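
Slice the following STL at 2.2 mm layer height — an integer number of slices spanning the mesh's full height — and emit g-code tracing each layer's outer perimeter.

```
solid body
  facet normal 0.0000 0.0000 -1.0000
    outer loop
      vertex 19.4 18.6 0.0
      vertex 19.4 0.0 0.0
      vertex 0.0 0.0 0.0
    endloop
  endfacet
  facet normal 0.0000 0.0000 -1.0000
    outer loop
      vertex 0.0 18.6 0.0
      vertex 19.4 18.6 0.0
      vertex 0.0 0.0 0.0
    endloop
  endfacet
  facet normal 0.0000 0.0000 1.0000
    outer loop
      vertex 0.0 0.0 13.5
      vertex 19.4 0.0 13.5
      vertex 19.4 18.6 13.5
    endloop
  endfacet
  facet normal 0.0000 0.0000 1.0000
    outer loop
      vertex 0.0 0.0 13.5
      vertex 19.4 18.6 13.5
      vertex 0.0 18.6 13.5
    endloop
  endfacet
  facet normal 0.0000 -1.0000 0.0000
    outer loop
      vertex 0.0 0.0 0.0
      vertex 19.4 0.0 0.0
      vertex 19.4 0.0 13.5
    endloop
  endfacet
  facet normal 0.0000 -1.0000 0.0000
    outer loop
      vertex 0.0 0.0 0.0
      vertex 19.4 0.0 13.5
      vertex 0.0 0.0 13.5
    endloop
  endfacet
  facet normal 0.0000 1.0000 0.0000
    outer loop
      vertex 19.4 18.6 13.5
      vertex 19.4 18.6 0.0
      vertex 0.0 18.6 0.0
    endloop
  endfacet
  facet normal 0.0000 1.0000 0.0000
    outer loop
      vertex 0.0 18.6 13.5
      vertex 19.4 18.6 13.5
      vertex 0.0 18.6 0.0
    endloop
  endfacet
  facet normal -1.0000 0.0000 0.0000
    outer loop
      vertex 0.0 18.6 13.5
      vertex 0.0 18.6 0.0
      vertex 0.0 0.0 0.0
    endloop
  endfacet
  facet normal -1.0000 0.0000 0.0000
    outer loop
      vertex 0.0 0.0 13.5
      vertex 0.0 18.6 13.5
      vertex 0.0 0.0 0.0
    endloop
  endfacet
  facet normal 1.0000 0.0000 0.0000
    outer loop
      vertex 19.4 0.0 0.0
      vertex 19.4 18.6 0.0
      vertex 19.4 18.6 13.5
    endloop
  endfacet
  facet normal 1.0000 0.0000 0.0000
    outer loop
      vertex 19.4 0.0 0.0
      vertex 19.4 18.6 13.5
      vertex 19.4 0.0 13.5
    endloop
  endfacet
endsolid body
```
; perimeter-only toolpath
G21 ; units = mm
G90 ; absolute positioning
G28 ; home
; layer 1
G0 Z2.2
G0 X0.0 Y0.0
G1 X19.4 Y0.0
G1 X19.4 Y18.6
G1 X0.0 Y18.6
G1 X0.0 Y0.0
; layer 2
G0 Z4.5
G0 X0.0 Y0.0
G1 X19.4 Y0.0
G1 X19.4 Y18.6
G1 X0.0 Y18.6
G1 X0.0 Y0.0
; layer 3
G0 Z6.8
G0 X0.0 Y0.0
G1 X19.4 Y0.0
G1 X19.4 Y18.6
G1 X0.0 Y18.6
G1 X0.0 Y0.0
; layer 4
G0 Z9.0
G0 X0.0 Y0.0
G1 X19.4 Y0.0
G1 X19.4 Y18.6
G1 X0.0 Y18.6
G1 X0.0 Y0.0
; layer 5
G0 Z11.2
G0 X0.0 Y0.0
G1 X19.4 Y0.0
G1 X19.4 Y18.6
G1 X0.0 Y18.6
G1 X0.0 Y0.0
; layer 6
G0 Z13.5
G0 X0.0 Y0.0
G1 X19.4 Y0.0
G1 X19.4 Y18.6
G1 X0.0 Y18.6
G1 X0.0 Y0.0
M2 ; end

The solid is a rectangular box, roughly 19.4 × 18.6 mm footprint and 13.5 mm tall. Slicing at Δz = 2.2 mm — 6 equal slices spanning the solid's height, so layer i sits at z = i·h/6 — gives 6 non-empty perimeters. Each is a 4-segment closed polygon; G0 lifts to the layer z and rapids to the start vertex, then G1 traces the edges.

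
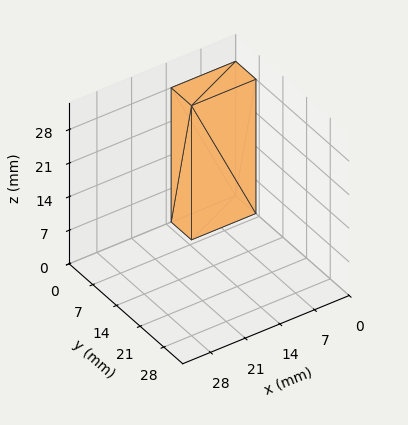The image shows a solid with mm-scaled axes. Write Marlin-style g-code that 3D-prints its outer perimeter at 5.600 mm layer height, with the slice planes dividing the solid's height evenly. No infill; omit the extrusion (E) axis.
Reading the render: the shape is a rectangular box, roughly 13 × 6 mm footprint and 28 mm tall (dimensions read to the nearest mm from the axis ticks). For the g-code, the solid's height is divided into equal slices at the stated Δz and each level perimeter traced with G1 moves after a G0 lift.

; perimeter-only toolpath
G21 ; units = mm
G90 ; absolute positioning
G28 ; home
; layer 1
G0 Z5.600
G0 X0.000 Y0.000
G1 X13.000 Y0.000
G1 X13.000 Y6.000
G1 X0.000 Y6.000
G1 X0.000 Y0.000
; layer 2
G0 Z11.200
G0 X0.000 Y0.000
G1 X13.000 Y0.000
G1 X13.000 Y6.000
G1 X0.000 Y6.000
G1 X0.000 Y0.000
; layer 3
G0 Z16.800
G0 X0.000 Y0.000
G1 X13.000 Y0.000
G1 X13.000 Y6.000
G1 X0.000 Y6.000
G1 X0.000 Y0.000
; layer 4
G0 Z22.400
G0 X0.000 Y0.000
G1 X13.000 Y0.000
G1 X13.000 Y6.000
G1 X0.000 Y6.000
G1 X0.000 Y0.000
; layer 5
G0 Z28.000
G0 X0.000 Y0.000
G1 X13.000 Y0.000
G1 X13.000 Y6.000
G1 X0.000 Y6.000
G1 X0.000 Y0.000
M2 ; end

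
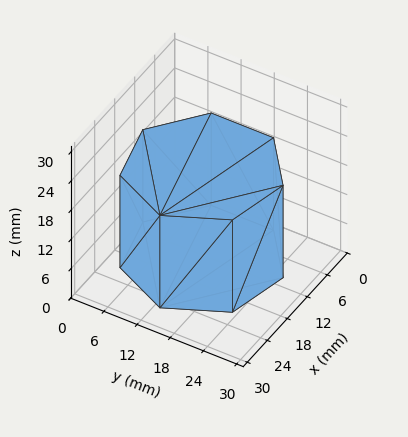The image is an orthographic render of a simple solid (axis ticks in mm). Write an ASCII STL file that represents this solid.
Reading the render: the shape is a regular 7-sided prism (a cylinder approximated with 7 flat sides), circumscribed radius ≈ 13 mm, height ≈ 19 mm (dimensions read to the nearest mm from the axis ticks). For the STL, each face is triangulated and given an outward normal.

solid part
  facet normal 0.0000 0.0000 -1.0000
    outer loop
      vertex 10.107 25.674 0.000
      vertex 21.105 23.164 0.000
      vertex 26.000 13.000 0.000
    endloop
  endfacet
  facet normal 0.0000 0.0000 -1.0000
    outer loop
      vertex 1.287 18.640 0.000
      vertex 10.107 25.674 0.000
      vertex 26.000 13.000 0.000
    endloop
  endfacet
  facet normal 0.0000 0.0000 -1.0000
    outer loop
      vertex 1.287 7.360 0.000
      vertex 1.287 18.640 0.000
      vertex 26.000 13.000 0.000
    endloop
  endfacet
  facet normal 0.0000 0.0000 -1.0000
    outer loop
      vertex 10.107 0.326 0.000
      vertex 1.287 7.360 0.000
      vertex 26.000 13.000 0.000
    endloop
  endfacet
  facet normal 0.0000 0.0000 -1.0000
    outer loop
      vertex 21.105 2.836 0.000
      vertex 10.107 0.326 0.000
      vertex 26.000 13.000 0.000
    endloop
  endfacet
  facet normal 0.0000 0.0000 1.0000
    outer loop
      vertex 26.000 13.000 19.000
      vertex 21.105 23.164 19.000
      vertex 10.107 25.674 19.000
    endloop
  endfacet
  facet normal 0.0000 0.0000 1.0000
    outer loop
      vertex 26.000 13.000 19.000
      vertex 10.107 25.674 19.000
      vertex 1.287 18.640 19.000
    endloop
  endfacet
  facet normal 0.0000 0.0000 1.0000
    outer loop
      vertex 26.000 13.000 19.000
      vertex 1.287 18.640 19.000
      vertex 1.287 7.360 19.000
    endloop
  endfacet
  facet normal 0.0000 0.0000 1.0000
    outer loop
      vertex 26.000 13.000 19.000
      vertex 1.287 7.360 19.000
      vertex 10.107 0.326 19.000
    endloop
  endfacet
  facet normal 0.0000 0.0000 1.0000
    outer loop
      vertex 26.000 13.000 19.000
      vertex 10.107 0.326 19.000
      vertex 21.105 2.836 19.000
    endloop
  endfacet
  facet normal 0.9010 0.4339 0.0000
    outer loop
      vertex 26.000 13.000 0.000
      vertex 21.105 23.164 0.000
      vertex 21.105 23.164 19.000
    endloop
  endfacet
  facet normal 0.9010 0.4339 0.0000
    outer loop
      vertex 26.000 13.000 0.000
      vertex 21.105 23.164 19.000
      vertex 26.000 13.000 19.000
    endloop
  endfacet
  facet normal 0.2225 0.9749 0.0000
    outer loop
      vertex 21.105 23.164 0.000
      vertex 10.107 25.674 0.000
      vertex 10.107 25.674 19.000
    endloop
  endfacet
  facet normal 0.2225 0.9749 0.0000
    outer loop
      vertex 21.105 23.164 0.000
      vertex 10.107 25.674 19.000
      vertex 21.105 23.164 19.000
    endloop
  endfacet
  facet normal -0.6235 0.7818 0.0000
    outer loop
      vertex 10.107 25.674 0.000
      vertex 1.287 18.640 0.000
      vertex 1.287 18.640 19.000
    endloop
  endfacet
  facet normal -0.6235 0.7818 0.0000
    outer loop
      vertex 10.107 25.674 0.000
      vertex 1.287 18.640 19.000
      vertex 10.107 25.674 19.000
    endloop
  endfacet
  facet normal -1.0000 0.0000 0.0000
    outer loop
      vertex 1.287 18.640 0.000
      vertex 1.287 7.360 0.000
      vertex 1.287 7.360 19.000
    endloop
  endfacet
  facet normal -1.0000 0.0000 0.0000
    outer loop
      vertex 1.287 18.640 0.000
      vertex 1.287 7.360 19.000
      vertex 1.287 18.640 19.000
    endloop
  endfacet
  facet normal -0.6235 -0.7818 0.0000
    outer loop
      vertex 1.287 7.360 0.000
      vertex 10.107 0.326 0.000
      vertex 10.107 0.326 19.000
    endloop
  endfacet
  facet normal -0.6235 -0.7818 0.0000
    outer loop
      vertex 1.287 7.360 0.000
      vertex 10.107 0.326 19.000
      vertex 1.287 7.360 19.000
    endloop
  endfacet
  facet normal 0.2225 -0.9749 0.0000
    outer loop
      vertex 10.107 0.326 0.000
      vertex 21.105 2.836 0.000
      vertex 21.105 2.836 19.000
    endloop
  endfacet
  facet normal 0.2225 -0.9749 0.0000
    outer loop
      vertex 10.107 0.326 0.000
      vertex 21.105 2.836 19.000
      vertex 10.107 0.326 19.000
    endloop
  endfacet
  facet normal 0.9010 -0.4339 0.0000
    outer loop
      vertex 21.105 2.836 0.000
      vertex 26.000 13.000 0.000
      vertex 26.000 13.000 19.000
    endloop
  endfacet
  facet normal 0.9010 -0.4339 0.0000
    outer loop
      vertex 21.105 2.836 0.000
      vertex 26.000 13.000 19.000
      vertex 21.105 2.836 19.000
    endloop
  endfacet
endsolid part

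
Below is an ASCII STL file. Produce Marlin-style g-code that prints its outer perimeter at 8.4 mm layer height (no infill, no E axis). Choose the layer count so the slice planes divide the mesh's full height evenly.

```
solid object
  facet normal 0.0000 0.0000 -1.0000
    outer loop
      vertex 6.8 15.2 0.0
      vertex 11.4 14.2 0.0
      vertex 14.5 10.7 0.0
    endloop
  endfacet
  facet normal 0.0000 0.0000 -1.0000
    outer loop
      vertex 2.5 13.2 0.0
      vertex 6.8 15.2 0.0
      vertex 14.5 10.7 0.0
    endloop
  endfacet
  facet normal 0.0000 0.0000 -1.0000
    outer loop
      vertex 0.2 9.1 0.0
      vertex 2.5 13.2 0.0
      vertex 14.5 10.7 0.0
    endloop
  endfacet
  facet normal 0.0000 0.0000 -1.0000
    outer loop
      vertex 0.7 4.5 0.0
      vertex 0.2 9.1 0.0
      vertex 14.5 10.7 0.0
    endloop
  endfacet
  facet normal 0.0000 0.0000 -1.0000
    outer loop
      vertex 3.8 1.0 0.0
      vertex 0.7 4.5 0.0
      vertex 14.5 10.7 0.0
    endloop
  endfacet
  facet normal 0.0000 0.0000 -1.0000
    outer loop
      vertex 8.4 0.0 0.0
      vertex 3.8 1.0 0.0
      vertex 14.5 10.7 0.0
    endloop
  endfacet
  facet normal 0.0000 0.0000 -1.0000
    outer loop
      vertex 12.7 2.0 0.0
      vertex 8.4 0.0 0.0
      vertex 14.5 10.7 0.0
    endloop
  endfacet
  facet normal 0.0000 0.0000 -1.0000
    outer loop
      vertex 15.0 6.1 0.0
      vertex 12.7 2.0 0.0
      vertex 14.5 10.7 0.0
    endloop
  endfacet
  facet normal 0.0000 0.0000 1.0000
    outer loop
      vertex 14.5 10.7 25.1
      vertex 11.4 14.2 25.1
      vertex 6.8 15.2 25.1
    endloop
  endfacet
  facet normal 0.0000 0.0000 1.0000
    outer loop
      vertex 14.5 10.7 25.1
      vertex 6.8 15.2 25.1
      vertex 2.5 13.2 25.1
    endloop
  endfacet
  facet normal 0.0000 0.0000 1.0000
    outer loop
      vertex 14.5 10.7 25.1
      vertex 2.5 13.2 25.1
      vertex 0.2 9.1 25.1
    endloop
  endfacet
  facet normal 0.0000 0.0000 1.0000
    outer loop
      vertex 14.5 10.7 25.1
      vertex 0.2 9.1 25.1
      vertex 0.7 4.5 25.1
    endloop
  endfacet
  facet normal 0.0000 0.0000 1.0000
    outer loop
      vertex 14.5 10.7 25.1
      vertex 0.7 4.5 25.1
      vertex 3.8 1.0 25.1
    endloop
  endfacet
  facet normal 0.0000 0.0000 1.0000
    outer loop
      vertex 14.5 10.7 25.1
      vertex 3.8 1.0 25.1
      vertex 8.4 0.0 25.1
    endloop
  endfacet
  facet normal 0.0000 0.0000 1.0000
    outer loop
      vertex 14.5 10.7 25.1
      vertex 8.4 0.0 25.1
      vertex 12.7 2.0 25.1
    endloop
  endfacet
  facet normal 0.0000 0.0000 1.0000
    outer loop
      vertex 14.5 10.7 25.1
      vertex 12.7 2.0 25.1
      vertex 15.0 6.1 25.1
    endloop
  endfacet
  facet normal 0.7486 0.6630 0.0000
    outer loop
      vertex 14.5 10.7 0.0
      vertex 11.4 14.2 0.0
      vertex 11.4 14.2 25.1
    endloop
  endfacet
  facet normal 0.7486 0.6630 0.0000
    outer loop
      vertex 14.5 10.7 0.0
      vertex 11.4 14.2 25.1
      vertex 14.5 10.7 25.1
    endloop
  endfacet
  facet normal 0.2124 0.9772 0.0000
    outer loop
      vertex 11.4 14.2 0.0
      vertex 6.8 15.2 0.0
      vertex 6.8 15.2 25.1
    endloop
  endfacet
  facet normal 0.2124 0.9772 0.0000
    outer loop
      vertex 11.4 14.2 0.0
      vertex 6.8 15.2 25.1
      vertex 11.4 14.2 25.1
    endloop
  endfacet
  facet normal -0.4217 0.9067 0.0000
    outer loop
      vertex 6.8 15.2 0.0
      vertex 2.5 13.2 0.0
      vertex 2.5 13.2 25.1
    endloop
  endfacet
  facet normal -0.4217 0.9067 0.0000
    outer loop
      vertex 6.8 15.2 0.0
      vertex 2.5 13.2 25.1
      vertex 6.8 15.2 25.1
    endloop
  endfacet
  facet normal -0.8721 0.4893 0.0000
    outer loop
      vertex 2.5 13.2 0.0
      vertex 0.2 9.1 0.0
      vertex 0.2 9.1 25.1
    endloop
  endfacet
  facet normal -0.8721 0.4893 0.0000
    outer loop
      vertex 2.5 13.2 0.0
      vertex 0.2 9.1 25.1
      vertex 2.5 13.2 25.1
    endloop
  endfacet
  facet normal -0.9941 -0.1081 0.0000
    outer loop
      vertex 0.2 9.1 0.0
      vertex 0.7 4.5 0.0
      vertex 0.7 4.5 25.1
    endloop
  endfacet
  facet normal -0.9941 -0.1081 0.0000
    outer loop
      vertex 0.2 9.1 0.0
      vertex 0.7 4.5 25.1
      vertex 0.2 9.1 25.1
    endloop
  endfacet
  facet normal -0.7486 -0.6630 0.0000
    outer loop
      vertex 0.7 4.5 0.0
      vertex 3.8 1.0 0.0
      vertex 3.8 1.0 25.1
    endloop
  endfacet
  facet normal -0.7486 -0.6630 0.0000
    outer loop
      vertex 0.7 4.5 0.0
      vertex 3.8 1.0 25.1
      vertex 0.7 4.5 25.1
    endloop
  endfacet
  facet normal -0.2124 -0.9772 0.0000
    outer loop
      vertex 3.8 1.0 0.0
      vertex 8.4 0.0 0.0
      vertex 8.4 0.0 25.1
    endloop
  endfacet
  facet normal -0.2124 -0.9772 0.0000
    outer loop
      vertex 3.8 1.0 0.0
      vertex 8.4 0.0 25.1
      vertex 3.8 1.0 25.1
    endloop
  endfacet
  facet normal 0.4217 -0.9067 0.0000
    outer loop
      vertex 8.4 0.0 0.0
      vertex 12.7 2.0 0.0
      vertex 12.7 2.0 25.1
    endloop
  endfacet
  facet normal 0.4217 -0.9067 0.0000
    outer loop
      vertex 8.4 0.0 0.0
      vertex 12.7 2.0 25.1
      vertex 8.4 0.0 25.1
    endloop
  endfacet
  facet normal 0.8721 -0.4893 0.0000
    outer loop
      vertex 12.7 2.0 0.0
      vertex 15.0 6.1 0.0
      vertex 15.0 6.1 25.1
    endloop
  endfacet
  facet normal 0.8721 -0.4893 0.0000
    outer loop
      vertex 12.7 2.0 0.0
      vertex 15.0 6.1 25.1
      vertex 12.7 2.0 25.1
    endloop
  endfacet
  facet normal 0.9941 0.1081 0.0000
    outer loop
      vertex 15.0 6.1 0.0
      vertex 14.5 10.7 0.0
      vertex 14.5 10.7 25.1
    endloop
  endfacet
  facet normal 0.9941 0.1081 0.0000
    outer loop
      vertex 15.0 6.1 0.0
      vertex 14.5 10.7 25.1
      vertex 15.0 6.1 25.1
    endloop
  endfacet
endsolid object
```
; perimeter-only toolpath
G21 ; units = mm
G90 ; absolute positioning
G28 ; home
; layer 1
G0 Z8.4
G0 X14.5 Y10.7
G1 X11.4 Y14.2
G1 X6.8 Y15.2
G1 X2.5 Y13.2
G1 X0.2 Y9.1
G1 X0.7 Y4.5
G1 X3.8 Y1.0
G1 X8.4 Y0.0
G1 X12.7 Y2.0
G1 X15.0 Y6.1
G1 X14.5 Y10.7
; layer 2
G0 Z16.7
G0 X14.5 Y10.7
G1 X11.4 Y14.2
G1 X6.8 Y15.2
G1 X2.5 Y13.2
G1 X0.2 Y9.1
G1 X0.7 Y4.5
G1 X3.8 Y1.0
G1 X8.4 Y0.0
G1 X12.7 Y2.0
G1 X15.0 Y6.1
G1 X14.5 Y10.7
; layer 3
G0 Z25.1
G0 X14.5 Y10.7
G1 X11.4 Y14.2
G1 X6.8 Y15.2
G1 X2.5 Y13.2
G1 X0.2 Y9.1
G1 X0.7 Y4.5
G1 X3.8 Y1.0
G1 X8.4 Y0.0
G1 X12.7 Y2.0
G1 X15.0 Y6.1
G1 X14.5 Y10.7
M2 ; end

The solid is a regular 10-sided prism (a cylinder approximated with 10 flat sides), circumscribed radius ≈ 7.6 mm, height ≈ 25.1 mm. Slicing at Δz = 8.4 mm — 3 equal slices spanning the solid's height, so layer i sits at z = i·h/3 — gives 3 non-empty perimeters. Each is a 10-segment closed polygon; G0 lifts to the layer z and rapids to the start vertex, then G1 traces the edges.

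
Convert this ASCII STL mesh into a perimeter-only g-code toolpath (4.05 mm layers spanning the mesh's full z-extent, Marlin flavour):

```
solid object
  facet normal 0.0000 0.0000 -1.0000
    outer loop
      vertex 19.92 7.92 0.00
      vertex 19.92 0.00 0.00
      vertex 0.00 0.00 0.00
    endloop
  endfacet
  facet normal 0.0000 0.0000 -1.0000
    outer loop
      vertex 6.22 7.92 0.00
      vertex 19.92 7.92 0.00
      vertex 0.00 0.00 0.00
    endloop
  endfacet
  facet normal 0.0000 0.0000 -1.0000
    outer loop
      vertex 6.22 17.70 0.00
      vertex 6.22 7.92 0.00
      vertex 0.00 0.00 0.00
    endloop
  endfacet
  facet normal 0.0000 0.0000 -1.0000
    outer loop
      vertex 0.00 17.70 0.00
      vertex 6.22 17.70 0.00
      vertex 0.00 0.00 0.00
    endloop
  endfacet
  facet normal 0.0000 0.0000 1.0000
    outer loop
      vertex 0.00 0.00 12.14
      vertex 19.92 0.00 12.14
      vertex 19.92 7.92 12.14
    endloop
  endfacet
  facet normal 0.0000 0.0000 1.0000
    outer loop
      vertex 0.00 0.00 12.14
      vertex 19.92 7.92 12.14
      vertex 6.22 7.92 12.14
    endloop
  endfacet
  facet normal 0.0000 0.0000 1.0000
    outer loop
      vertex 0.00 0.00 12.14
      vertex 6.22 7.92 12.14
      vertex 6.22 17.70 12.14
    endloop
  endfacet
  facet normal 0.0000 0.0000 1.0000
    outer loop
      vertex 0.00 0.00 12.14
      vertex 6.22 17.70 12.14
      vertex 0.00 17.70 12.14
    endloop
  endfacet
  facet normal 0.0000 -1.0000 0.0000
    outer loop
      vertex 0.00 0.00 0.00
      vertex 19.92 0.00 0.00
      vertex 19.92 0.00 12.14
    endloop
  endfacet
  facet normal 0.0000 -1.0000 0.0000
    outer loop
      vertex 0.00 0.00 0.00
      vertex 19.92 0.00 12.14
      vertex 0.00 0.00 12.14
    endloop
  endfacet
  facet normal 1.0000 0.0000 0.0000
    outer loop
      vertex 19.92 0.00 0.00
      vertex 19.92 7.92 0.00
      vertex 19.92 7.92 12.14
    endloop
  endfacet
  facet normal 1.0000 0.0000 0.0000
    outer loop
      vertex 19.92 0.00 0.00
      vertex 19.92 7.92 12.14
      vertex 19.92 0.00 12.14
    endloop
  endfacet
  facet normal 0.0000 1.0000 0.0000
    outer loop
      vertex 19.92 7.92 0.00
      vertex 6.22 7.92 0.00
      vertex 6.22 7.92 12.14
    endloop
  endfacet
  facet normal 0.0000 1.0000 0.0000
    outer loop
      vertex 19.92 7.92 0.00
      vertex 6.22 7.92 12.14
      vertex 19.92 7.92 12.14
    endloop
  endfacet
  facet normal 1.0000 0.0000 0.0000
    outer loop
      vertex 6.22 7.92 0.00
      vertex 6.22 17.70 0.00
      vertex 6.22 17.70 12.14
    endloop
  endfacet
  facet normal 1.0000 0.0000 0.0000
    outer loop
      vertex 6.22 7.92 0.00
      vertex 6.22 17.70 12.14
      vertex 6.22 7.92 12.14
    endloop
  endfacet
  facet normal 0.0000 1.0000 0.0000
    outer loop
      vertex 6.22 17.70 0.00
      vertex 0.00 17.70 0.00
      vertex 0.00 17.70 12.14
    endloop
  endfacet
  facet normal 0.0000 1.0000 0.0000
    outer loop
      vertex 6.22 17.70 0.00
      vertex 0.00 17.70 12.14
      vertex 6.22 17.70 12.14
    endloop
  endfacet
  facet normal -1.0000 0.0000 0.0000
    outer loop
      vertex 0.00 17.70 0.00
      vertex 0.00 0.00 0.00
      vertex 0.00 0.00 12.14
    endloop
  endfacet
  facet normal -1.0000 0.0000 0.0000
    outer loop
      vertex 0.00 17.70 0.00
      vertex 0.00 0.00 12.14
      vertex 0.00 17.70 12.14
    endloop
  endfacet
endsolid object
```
; perimeter-only toolpath
G21 ; units = mm
G90 ; absolute positioning
G28 ; home
; layer 1
G0 Z4.05
G0 X0.00 Y0.00
G1 X19.92 Y0.00
G1 X19.92 Y7.92
G1 X6.22 Y7.92
G1 X6.22 Y17.70
G1 X0.00 Y17.70
G1 X0.00 Y0.00
; layer 2
G0 Z8.09
G0 X0.00 Y0.00
G1 X19.92 Y0.00
G1 X19.92 Y7.92
G1 X6.22 Y7.92
G1 X6.22 Y17.70
G1 X0.00 Y17.70
G1 X0.00 Y0.00
; layer 3
G0 Z12.14
G0 X0.00 Y0.00
G1 X19.92 Y0.00
G1 X19.92 Y7.92
G1 X6.22 Y7.92
G1 X6.22 Y17.70
G1 X0.00 Y17.70
G1 X0.00 Y0.00
M2 ; end

The solid is an L-shaped prism: outer 19.9 × 17.7 mm, arm thicknesses ≈ 7.92 mm (horizontal) and 6.22 mm (vertical), extruded 12.1 mm in z. Slicing at Δz = 4.05 mm — 3 equal slices spanning the solid's height, so layer i sits at z = i·h/3 — gives 3 non-empty perimeters. Each is a 6-segment closed polygon; G0 lifts to the layer z and rapids to the start vertex, then G1 traces the edges.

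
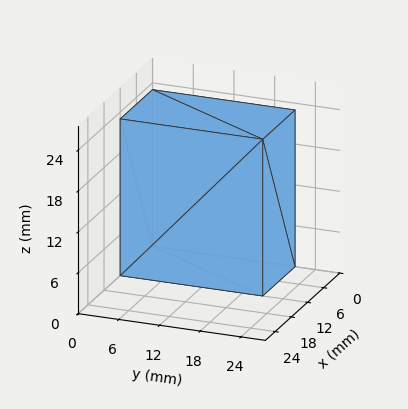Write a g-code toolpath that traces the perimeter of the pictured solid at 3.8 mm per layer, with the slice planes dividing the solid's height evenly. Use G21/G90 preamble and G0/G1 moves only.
Reading the render: the shape is a rectangular box, roughly 12 × 21 mm footprint and 23 mm tall (dimensions read to the nearest mm from the axis ticks). For the g-code, the solid's height is divided into equal slices at the stated Δz and each level perimeter traced with G1 moves after a G0 lift.

; perimeter-only toolpath
G21 ; units = mm
G90 ; absolute positioning
G28 ; home
; layer 1
G0 Z3.8
G0 X0.0 Y0.0
G1 X12.0 Y0.0
G1 X12.0 Y21.0
G1 X0.0 Y21.0
G1 X0.0 Y0.0
; layer 2
G0 Z7.7
G0 X0.0 Y0.0
G1 X12.0 Y0.0
G1 X12.0 Y21.0
G1 X0.0 Y21.0
G1 X0.0 Y0.0
; layer 3
G0 Z11.5
G0 X0.0 Y0.0
G1 X12.0 Y0.0
G1 X12.0 Y21.0
G1 X0.0 Y21.0
G1 X0.0 Y0.0
; layer 4
G0 Z15.3
G0 X0.0 Y0.0
G1 X12.0 Y0.0
G1 X12.0 Y21.0
G1 X0.0 Y21.0
G1 X0.0 Y0.0
; layer 5
G0 Z19.2
G0 X0.0 Y0.0
G1 X12.0 Y0.0
G1 X12.0 Y21.0
G1 X0.0 Y21.0
G1 X0.0 Y0.0
; layer 6
G0 Z23.0
G0 X0.0 Y0.0
G1 X12.0 Y0.0
G1 X12.0 Y21.0
G1 X0.0 Y21.0
G1 X0.0 Y0.0
M2 ; end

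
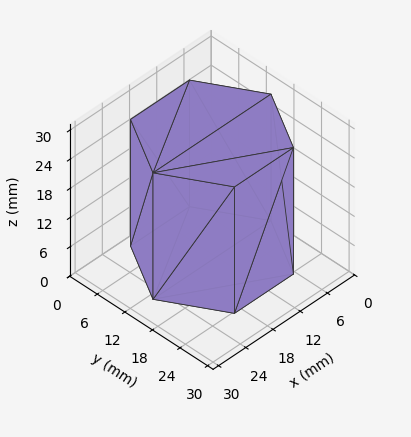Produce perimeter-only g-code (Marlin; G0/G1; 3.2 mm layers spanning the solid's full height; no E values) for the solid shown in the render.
Reading the render: the shape is a regular 6-sided prism (a cylinder approximated with 6 flat sides), circumscribed radius ≈ 13 mm, height ≈ 26 mm (dimensions read to the nearest mm from the axis ticks). For the g-code, the solid's height is divided into equal slices at the stated Δz and each level perimeter traced with G1 moves after a G0 lift.

; perimeter-only toolpath
G21 ; units = mm
G90 ; absolute positioning
G28 ; home
; layer 1
G0 Z3.2
G0 X26.0 Y13.0
G1 X19.5 Y24.3
G1 X6.5 Y24.3
G1 X0.0 Y13.0
G1 X6.5 Y1.7
G1 X19.5 Y1.7
G1 X26.0 Y13.0
; layer 2
G0 Z6.5
G0 X26.0 Y13.0
G1 X19.5 Y24.3
G1 X6.5 Y24.3
G1 X0.0 Y13.0
G1 X6.5 Y1.7
G1 X19.5 Y1.7
G1 X26.0 Y13.0
; layer 3
G0 Z9.8
G0 X26.0 Y13.0
G1 X19.5 Y24.3
G1 X6.5 Y24.3
G1 X0.0 Y13.0
G1 X6.5 Y1.7
G1 X19.5 Y1.7
G1 X26.0 Y13.0
; layer 4
G0 Z13.0
G0 X26.0 Y13.0
G1 X19.5 Y24.3
G1 X6.5 Y24.3
G1 X0.0 Y13.0
G1 X6.5 Y1.7
G1 X19.5 Y1.7
G1 X26.0 Y13.0
; layer 5
G0 Z16.2
G0 X26.0 Y13.0
G1 X19.5 Y24.3
G1 X6.5 Y24.3
G1 X0.0 Y13.0
G1 X6.5 Y1.7
G1 X19.5 Y1.7
G1 X26.0 Y13.0
; layer 6
G0 Z19.5
G0 X26.0 Y13.0
G1 X19.5 Y24.3
G1 X6.5 Y24.3
G1 X0.0 Y13.0
G1 X6.5 Y1.7
G1 X19.5 Y1.7
G1 X26.0 Y13.0
; layer 7
G0 Z22.8
G0 X26.0 Y13.0
G1 X19.5 Y24.3
G1 X6.5 Y24.3
G1 X0.0 Y13.0
G1 X6.5 Y1.7
G1 X19.5 Y1.7
G1 X26.0 Y13.0
; layer 8
G0 Z26.0
G0 X26.0 Y13.0
G1 X19.5 Y24.3
G1 X6.5 Y24.3
G1 X0.0 Y13.0
G1 X6.5 Y1.7
G1 X19.5 Y1.7
G1 X26.0 Y13.0
M2 ; end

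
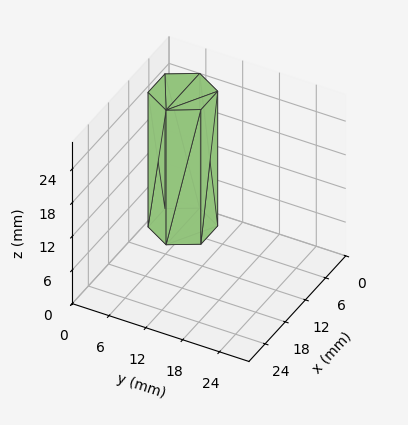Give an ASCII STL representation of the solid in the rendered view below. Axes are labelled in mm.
Reading the render: the shape is a regular 6-sided prism (a cylinder approximated with 6 flat sides), circumscribed radius ≈ 5 mm, height ≈ 24 mm (dimensions read to the nearest mm from the axis ticks). For the STL, each face is triangulated and given an outward normal.

solid part
  facet normal 0.0000 0.0000 -1.0000
    outer loop
      vertex 2.5 9.3 0.0
      vertex 7.5 9.3 0.0
      vertex 10.0 5.0 0.0
    endloop
  endfacet
  facet normal 0.0000 0.0000 -1.0000
    outer loop
      vertex 0.0 5.0 0.0
      vertex 2.5 9.3 0.0
      vertex 10.0 5.0 0.0
    endloop
  endfacet
  facet normal 0.0000 0.0000 -1.0000
    outer loop
      vertex 2.5 0.7 0.0
      vertex 0.0 5.0 0.0
      vertex 10.0 5.0 0.0
    endloop
  endfacet
  facet normal 0.0000 0.0000 -1.0000
    outer loop
      vertex 7.5 0.7 0.0
      vertex 2.5 0.7 0.0
      vertex 10.0 5.0 0.0
    endloop
  endfacet
  facet normal 0.0000 0.0000 1.0000
    outer loop
      vertex 10.0 5.0 24.0
      vertex 7.5 9.3 24.0
      vertex 2.5 9.3 24.0
    endloop
  endfacet
  facet normal 0.0000 0.0000 1.0000
    outer loop
      vertex 10.0 5.0 24.0
      vertex 2.5 9.3 24.0
      vertex 0.0 5.0 24.0
    endloop
  endfacet
  facet normal 0.0000 0.0000 1.0000
    outer loop
      vertex 10.0 5.0 24.0
      vertex 0.0 5.0 24.0
      vertex 2.5 0.7 24.0
    endloop
  endfacet
  facet normal 0.0000 0.0000 1.0000
    outer loop
      vertex 10.0 5.0 24.0
      vertex 2.5 0.7 24.0
      vertex 7.5 0.7 24.0
    endloop
  endfacet
  facet normal 0.8645 0.5026 0.0000
    outer loop
      vertex 10.0 5.0 0.0
      vertex 7.5 9.3 0.0
      vertex 7.5 9.3 24.0
    endloop
  endfacet
  facet normal 0.8645 0.5026 0.0000
    outer loop
      vertex 10.0 5.0 0.0
      vertex 7.5 9.3 24.0
      vertex 10.0 5.0 24.0
    endloop
  endfacet
  facet normal 0.0000 1.0000 0.0000
    outer loop
      vertex 7.5 9.3 0.0
      vertex 2.5 9.3 0.0
      vertex 2.5 9.3 24.0
    endloop
  endfacet
  facet normal 0.0000 1.0000 0.0000
    outer loop
      vertex 7.5 9.3 0.0
      vertex 2.5 9.3 24.0
      vertex 7.5 9.3 24.0
    endloop
  endfacet
  facet normal -0.8645 0.5026 0.0000
    outer loop
      vertex 2.5 9.3 0.0
      vertex 0.0 5.0 0.0
      vertex 0.0 5.0 24.0
    endloop
  endfacet
  facet normal -0.8645 0.5026 0.0000
    outer loop
      vertex 2.5 9.3 0.0
      vertex 0.0 5.0 24.0
      vertex 2.5 9.3 24.0
    endloop
  endfacet
  facet normal -0.8645 -0.5026 0.0000
    outer loop
      vertex 0.0 5.0 0.0
      vertex 2.5 0.7 0.0
      vertex 2.5 0.7 24.0
    endloop
  endfacet
  facet normal -0.8645 -0.5026 0.0000
    outer loop
      vertex 0.0 5.0 0.0
      vertex 2.5 0.7 24.0
      vertex 0.0 5.0 24.0
    endloop
  endfacet
  facet normal 0.0000 -1.0000 0.0000
    outer loop
      vertex 2.5 0.7 0.0
      vertex 7.5 0.7 0.0
      vertex 7.5 0.7 24.0
    endloop
  endfacet
  facet normal 0.0000 -1.0000 0.0000
    outer loop
      vertex 2.5 0.7 0.0
      vertex 7.5 0.7 24.0
      vertex 2.5 0.7 24.0
    endloop
  endfacet
  facet normal 0.8645 -0.5026 0.0000
    outer loop
      vertex 7.5 0.7 0.0
      vertex 10.0 5.0 0.0
      vertex 10.0 5.0 24.0
    endloop
  endfacet
  facet normal 0.8645 -0.5026 0.0000
    outer loop
      vertex 7.5 0.7 0.0
      vertex 10.0 5.0 24.0
      vertex 7.5 0.7 24.0
    endloop
  endfacet
endsolid part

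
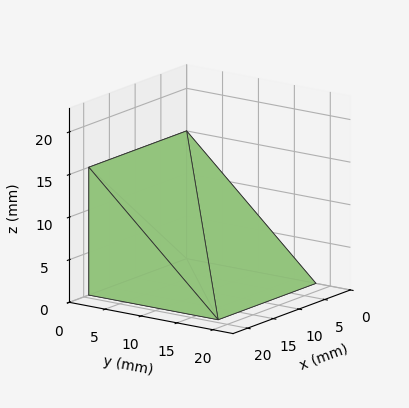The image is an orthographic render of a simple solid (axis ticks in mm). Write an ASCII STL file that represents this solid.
Reading the render: the shape is a wedge (ramp): 19 × 18 mm base, rising to 15 mm along the y=0 edge and sloping linearly to z=0 at y=18 (dimensions read to the nearest mm from the axis ticks). For the STL, each face is triangulated and given an outward normal.

solid part
  facet normal 0.0000 0.0000 -1.0000
    outer loop
      vertex 19.00 18.00 0.00
      vertex 19.00 0.00 0.00
      vertex 0.00 0.00 0.00
    endloop
  endfacet
  facet normal 0.0000 0.0000 -1.0000
    outer loop
      vertex 0.00 18.00 0.00
      vertex 19.00 18.00 0.00
      vertex 0.00 0.00 0.00
    endloop
  endfacet
  facet normal 0.0000 -1.0000 0.0000
    outer loop
      vertex 0.00 0.00 0.00
      vertex 19.00 0.00 0.00
      vertex 19.00 0.00 15.00
    endloop
  endfacet
  facet normal 0.0000 -1.0000 0.0000
    outer loop
      vertex 0.00 0.00 0.00
      vertex 19.00 0.00 15.00
      vertex 0.00 0.00 15.00
    endloop
  endfacet
  facet normal 0.0000 0.6402 0.7682
    outer loop
      vertex 0.00 0.00 15.00
      vertex 19.00 0.00 15.00
      vertex 19.00 18.00 0.00
    endloop
  endfacet
  facet normal 0.0000 0.6402 0.7682
    outer loop
      vertex 0.00 0.00 15.00
      vertex 19.00 18.00 0.00
      vertex 0.00 18.00 0.00
    endloop
  endfacet
  facet normal -1.0000 0.0000 0.0000
    outer loop
      vertex 0.00 0.00 15.00
      vertex 0.00 18.00 0.00
      vertex 0.00 0.00 0.00
    endloop
  endfacet
  facet normal 1.0000 0.0000 0.0000
    outer loop
      vertex 19.00 0.00 0.00
      vertex 19.00 18.00 0.00
      vertex 19.00 0.00 15.00
    endloop
  endfacet
endsolid part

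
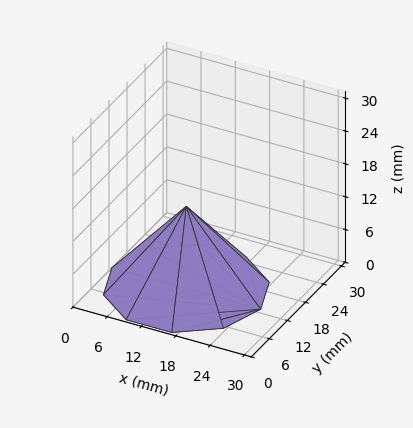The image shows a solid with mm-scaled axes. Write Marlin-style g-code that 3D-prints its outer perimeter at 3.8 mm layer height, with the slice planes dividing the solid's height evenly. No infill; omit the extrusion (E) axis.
Reading the render: the shape is a regular 10-sided pyramid, base circumscribed radius ≈ 13 mm, apex at z ≈ 15 mm (dimensions read to the nearest mm from the axis ticks). For the g-code, the solid's height is divided into equal slices at the stated Δz and each level perimeter traced with G1 moves after a G0 lift.

; perimeter-only toolpath
G21 ; units = mm
G90 ; absolute positioning
G28 ; home
; layer 1
G0 Z3.8
G0 X22.8 Y13.0
G1 X20.9 Y18.7
G1 X16.0 Y22.3
G1 X10.0 Y22.3
G1 X5.1 Y18.7
G1 X3.2 Y13.0
G1 X5.1 Y7.3
G1 X10.0 Y3.7
G1 X16.0 Y3.7
G1 X20.9 Y7.3
G1 X22.8 Y13.0
; layer 2
G0 Z7.5
G0 X19.5 Y13.0
G1 X18.2 Y16.8
G1 X15.0 Y19.2
G1 X11.0 Y19.2
G1 X7.8 Y16.8
G1 X6.5 Y13.0
G1 X7.8 Y9.2
G1 X11.0 Y6.8
G1 X15.0 Y6.8
G1 X18.2 Y9.2
G1 X19.5 Y13.0
; layer 3
G0 Z11.2
G0 X16.2 Y13.0
G1 X15.6 Y14.9
G1 X14.0 Y16.1
G1 X12.0 Y16.1
G1 X10.4 Y14.9
G1 X9.8 Y13.0
G1 X10.4 Y11.1
G1 X12.0 Y9.9
G1 X14.0 Y9.9
G1 X15.6 Y11.1
G1 X16.2 Y13.0
M2 ; end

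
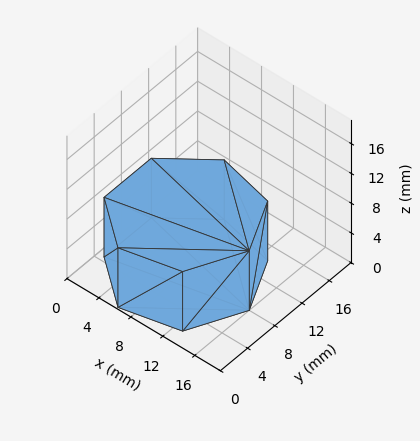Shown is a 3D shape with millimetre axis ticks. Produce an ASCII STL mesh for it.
Reading the render: the shape is a regular 7-sided prism (a cylinder approximated with 7 flat sides), circumscribed radius ≈ 8 mm, height ≈ 8 mm (dimensions read to the nearest mm from the axis ticks). For the STL, each face is triangulated and given an outward normal.

solid part
  facet normal 0.0000 0.0000 -1.0000
    outer loop
      vertex 6.22 15.80 0.00
      vertex 12.99 14.25 0.00
      vertex 16.00 8.00 0.00
    endloop
  endfacet
  facet normal 0.0000 0.0000 -1.0000
    outer loop
      vertex 0.79 11.47 0.00
      vertex 6.22 15.80 0.00
      vertex 16.00 8.00 0.00
    endloop
  endfacet
  facet normal 0.0000 0.0000 -1.0000
    outer loop
      vertex 0.79 4.53 0.00
      vertex 0.79 11.47 0.00
      vertex 16.00 8.00 0.00
    endloop
  endfacet
  facet normal 0.0000 0.0000 -1.0000
    outer loop
      vertex 6.22 0.20 0.00
      vertex 0.79 4.53 0.00
      vertex 16.00 8.00 0.00
    endloop
  endfacet
  facet normal 0.0000 0.0000 -1.0000
    outer loop
      vertex 12.99 1.75 0.00
      vertex 6.22 0.20 0.00
      vertex 16.00 8.00 0.00
    endloop
  endfacet
  facet normal 0.0000 0.0000 1.0000
    outer loop
      vertex 16.00 8.00 8.00
      vertex 12.99 14.25 8.00
      vertex 6.22 15.80 8.00
    endloop
  endfacet
  facet normal 0.0000 0.0000 1.0000
    outer loop
      vertex 16.00 8.00 8.00
      vertex 6.22 15.80 8.00
      vertex 0.79 11.47 8.00
    endloop
  endfacet
  facet normal 0.0000 0.0000 1.0000
    outer loop
      vertex 16.00 8.00 8.00
      vertex 0.79 11.47 8.00
      vertex 0.79 4.53 8.00
    endloop
  endfacet
  facet normal 0.0000 0.0000 1.0000
    outer loop
      vertex 16.00 8.00 8.00
      vertex 0.79 4.53 8.00
      vertex 6.22 0.20 8.00
    endloop
  endfacet
  facet normal 0.0000 0.0000 1.0000
    outer loop
      vertex 16.00 8.00 8.00
      vertex 6.22 0.20 8.00
      vertex 12.99 1.75 8.00
    endloop
  endfacet
  facet normal 0.9010 0.4339 0.0000
    outer loop
      vertex 16.00 8.00 0.00
      vertex 12.99 14.25 0.00
      vertex 12.99 14.25 8.00
    endloop
  endfacet
  facet normal 0.9010 0.4339 0.0000
    outer loop
      vertex 16.00 8.00 0.00
      vertex 12.99 14.25 8.00
      vertex 16.00 8.00 8.00
    endloop
  endfacet
  facet normal 0.2232 0.9748 0.0000
    outer loop
      vertex 12.99 14.25 0.00
      vertex 6.22 15.80 0.00
      vertex 6.22 15.80 8.00
    endloop
  endfacet
  facet normal 0.2232 0.9748 0.0000
    outer loop
      vertex 12.99 14.25 0.00
      vertex 6.22 15.80 8.00
      vertex 12.99 14.25 8.00
    endloop
  endfacet
  facet normal -0.6235 0.7819 0.0000
    outer loop
      vertex 6.22 15.80 0.00
      vertex 0.79 11.47 0.00
      vertex 0.79 11.47 8.00
    endloop
  endfacet
  facet normal -0.6235 0.7819 0.0000
    outer loop
      vertex 6.22 15.80 0.00
      vertex 0.79 11.47 8.00
      vertex 6.22 15.80 8.00
    endloop
  endfacet
  facet normal -1.0000 0.0000 0.0000
    outer loop
      vertex 0.79 11.47 0.00
      vertex 0.79 4.53 0.00
      vertex 0.79 4.53 8.00
    endloop
  endfacet
  facet normal -1.0000 0.0000 0.0000
    outer loop
      vertex 0.79 11.47 0.00
      vertex 0.79 4.53 8.00
      vertex 0.79 11.47 8.00
    endloop
  endfacet
  facet normal -0.6235 -0.7819 0.0000
    outer loop
      vertex 0.79 4.53 0.00
      vertex 6.22 0.20 0.00
      vertex 6.22 0.20 8.00
    endloop
  endfacet
  facet normal -0.6235 -0.7819 0.0000
    outer loop
      vertex 0.79 4.53 0.00
      vertex 6.22 0.20 8.00
      vertex 0.79 4.53 8.00
    endloop
  endfacet
  facet normal 0.2232 -0.9748 0.0000
    outer loop
      vertex 6.22 0.20 0.00
      vertex 12.99 1.75 0.00
      vertex 12.99 1.75 8.00
    endloop
  endfacet
  facet normal 0.2232 -0.9748 0.0000
    outer loop
      vertex 6.22 0.20 0.00
      vertex 12.99 1.75 8.00
      vertex 6.22 0.20 8.00
    endloop
  endfacet
  facet normal 0.9010 -0.4339 0.0000
    outer loop
      vertex 12.99 1.75 0.00
      vertex 16.00 8.00 0.00
      vertex 16.00 8.00 8.00
    endloop
  endfacet
  facet normal 0.9010 -0.4339 0.0000
    outer loop
      vertex 12.99 1.75 0.00
      vertex 16.00 8.00 8.00
      vertex 12.99 1.75 8.00
    endloop
  endfacet
endsolid part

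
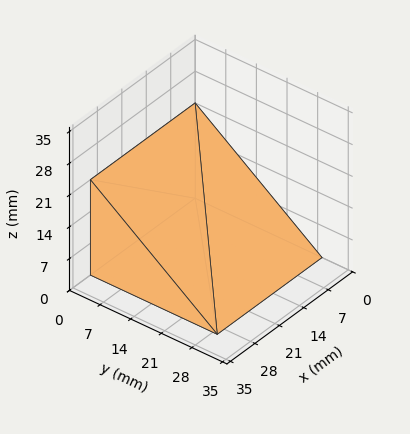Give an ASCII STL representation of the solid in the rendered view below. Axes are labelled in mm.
Reading the render: the shape is a wedge (ramp): 30 × 29 mm base, rising to 21 mm along the y=0 edge and sloping linearly to z=0 at y=29 (dimensions read to the nearest mm from the axis ticks). For the STL, each face is triangulated and given an outward normal.

solid part
  facet normal 0.0000 0.0000 -1.0000
    outer loop
      vertex 30.00 29.00 0.00
      vertex 30.00 0.00 0.00
      vertex 0.00 0.00 0.00
    endloop
  endfacet
  facet normal 0.0000 0.0000 -1.0000
    outer loop
      vertex 0.00 29.00 0.00
      vertex 30.00 29.00 0.00
      vertex 0.00 0.00 0.00
    endloop
  endfacet
  facet normal 0.0000 -1.0000 0.0000
    outer loop
      vertex 0.00 0.00 0.00
      vertex 30.00 0.00 0.00
      vertex 30.00 0.00 21.00
    endloop
  endfacet
  facet normal 0.0000 -1.0000 0.0000
    outer loop
      vertex 0.00 0.00 0.00
      vertex 30.00 0.00 21.00
      vertex 0.00 0.00 21.00
    endloop
  endfacet
  facet normal 0.0000 0.5865 0.8099
    outer loop
      vertex 0.00 0.00 21.00
      vertex 30.00 0.00 21.00
      vertex 30.00 29.00 0.00
    endloop
  endfacet
  facet normal 0.0000 0.5865 0.8099
    outer loop
      vertex 0.00 0.00 21.00
      vertex 30.00 29.00 0.00
      vertex 0.00 29.00 0.00
    endloop
  endfacet
  facet normal -1.0000 0.0000 0.0000
    outer loop
      vertex 0.00 0.00 21.00
      vertex 0.00 29.00 0.00
      vertex 0.00 0.00 0.00
    endloop
  endfacet
  facet normal 1.0000 0.0000 0.0000
    outer loop
      vertex 30.00 0.00 0.00
      vertex 30.00 29.00 0.00
      vertex 30.00 0.00 21.00
    endloop
  endfacet
endsolid part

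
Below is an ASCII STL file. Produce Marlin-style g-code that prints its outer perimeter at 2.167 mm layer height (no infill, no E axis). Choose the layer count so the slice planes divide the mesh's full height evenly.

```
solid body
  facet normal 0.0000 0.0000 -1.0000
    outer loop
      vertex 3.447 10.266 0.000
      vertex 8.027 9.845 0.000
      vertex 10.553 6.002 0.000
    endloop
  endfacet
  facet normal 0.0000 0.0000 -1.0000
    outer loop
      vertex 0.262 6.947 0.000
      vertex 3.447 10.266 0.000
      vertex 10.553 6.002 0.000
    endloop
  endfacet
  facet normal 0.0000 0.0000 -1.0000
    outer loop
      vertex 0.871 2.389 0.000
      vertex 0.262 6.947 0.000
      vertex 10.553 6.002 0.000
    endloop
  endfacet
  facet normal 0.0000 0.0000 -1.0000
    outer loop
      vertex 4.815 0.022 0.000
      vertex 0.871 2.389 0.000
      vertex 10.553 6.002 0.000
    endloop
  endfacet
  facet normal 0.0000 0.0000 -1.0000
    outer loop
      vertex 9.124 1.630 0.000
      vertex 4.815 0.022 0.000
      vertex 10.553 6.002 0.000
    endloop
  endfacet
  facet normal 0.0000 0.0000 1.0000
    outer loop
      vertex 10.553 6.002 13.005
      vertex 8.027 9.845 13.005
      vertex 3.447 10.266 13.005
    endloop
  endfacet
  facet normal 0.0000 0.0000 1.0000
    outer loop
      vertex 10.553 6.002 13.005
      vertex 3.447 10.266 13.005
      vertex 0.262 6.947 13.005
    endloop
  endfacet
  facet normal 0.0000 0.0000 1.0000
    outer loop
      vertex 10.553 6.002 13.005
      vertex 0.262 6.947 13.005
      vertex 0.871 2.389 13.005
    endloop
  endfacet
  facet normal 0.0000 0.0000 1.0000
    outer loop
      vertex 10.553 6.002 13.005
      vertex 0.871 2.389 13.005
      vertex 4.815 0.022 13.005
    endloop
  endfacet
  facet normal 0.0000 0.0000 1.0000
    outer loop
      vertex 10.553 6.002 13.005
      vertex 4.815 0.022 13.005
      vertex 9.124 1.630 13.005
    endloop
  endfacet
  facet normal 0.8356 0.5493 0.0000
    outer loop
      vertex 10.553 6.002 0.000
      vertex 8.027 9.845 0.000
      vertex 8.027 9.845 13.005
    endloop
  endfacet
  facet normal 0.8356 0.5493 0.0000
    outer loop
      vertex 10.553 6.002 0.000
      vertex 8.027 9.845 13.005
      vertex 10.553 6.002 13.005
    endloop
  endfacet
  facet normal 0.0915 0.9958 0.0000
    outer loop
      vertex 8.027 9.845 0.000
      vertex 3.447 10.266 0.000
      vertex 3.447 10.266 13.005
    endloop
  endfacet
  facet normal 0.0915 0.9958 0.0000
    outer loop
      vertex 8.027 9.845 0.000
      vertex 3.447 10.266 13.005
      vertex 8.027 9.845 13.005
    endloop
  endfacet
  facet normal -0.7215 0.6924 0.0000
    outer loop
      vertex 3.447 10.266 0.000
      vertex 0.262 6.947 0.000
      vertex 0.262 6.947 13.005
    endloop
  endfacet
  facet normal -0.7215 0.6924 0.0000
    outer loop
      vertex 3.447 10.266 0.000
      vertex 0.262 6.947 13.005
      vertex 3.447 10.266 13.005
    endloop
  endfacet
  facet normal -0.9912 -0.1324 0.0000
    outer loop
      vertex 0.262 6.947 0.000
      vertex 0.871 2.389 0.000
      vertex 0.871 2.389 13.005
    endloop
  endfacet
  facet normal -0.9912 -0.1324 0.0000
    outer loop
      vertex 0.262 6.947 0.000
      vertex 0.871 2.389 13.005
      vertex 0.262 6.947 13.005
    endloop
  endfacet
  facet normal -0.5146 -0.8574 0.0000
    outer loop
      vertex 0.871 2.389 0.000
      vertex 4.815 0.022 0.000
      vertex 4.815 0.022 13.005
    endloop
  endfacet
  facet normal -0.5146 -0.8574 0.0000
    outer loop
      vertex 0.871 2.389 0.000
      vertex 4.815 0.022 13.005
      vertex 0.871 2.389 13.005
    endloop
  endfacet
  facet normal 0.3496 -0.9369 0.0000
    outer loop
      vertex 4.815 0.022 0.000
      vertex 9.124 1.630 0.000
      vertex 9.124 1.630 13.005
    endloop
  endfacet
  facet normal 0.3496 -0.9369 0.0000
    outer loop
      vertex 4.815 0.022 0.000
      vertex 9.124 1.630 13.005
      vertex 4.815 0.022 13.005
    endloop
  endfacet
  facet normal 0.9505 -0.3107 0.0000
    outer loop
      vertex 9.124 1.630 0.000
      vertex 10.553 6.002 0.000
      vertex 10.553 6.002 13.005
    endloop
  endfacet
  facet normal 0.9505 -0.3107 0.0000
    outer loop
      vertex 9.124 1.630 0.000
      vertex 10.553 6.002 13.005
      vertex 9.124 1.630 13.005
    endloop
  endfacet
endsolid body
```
; perimeter-only toolpath
G21 ; units = mm
G90 ; absolute positioning
G28 ; home
; layer 1
G0 Z2.167
G0 X10.553 Y6.002
G1 X8.027 Y9.845
G1 X3.447 Y10.266
G1 X0.262 Y6.947
G1 X0.871 Y2.389
G1 X4.815 Y0.022
G1 X9.124 Y1.630
G1 X10.553 Y6.002
; layer 2
G0 Z4.335
G0 X10.553 Y6.002
G1 X8.027 Y9.845
G1 X3.447 Y10.266
G1 X0.262 Y6.947
G1 X0.871 Y2.389
G1 X4.815 Y0.022
G1 X9.124 Y1.630
G1 X10.553 Y6.002
; layer 3
G0 Z6.502
G0 X10.553 Y6.002
G1 X8.027 Y9.845
G1 X3.447 Y10.266
G1 X0.262 Y6.947
G1 X0.871 Y2.389
G1 X4.815 Y0.022
G1 X9.124 Y1.630
G1 X10.553 Y6.002
; layer 4
G0 Z8.670
G0 X10.553 Y6.002
G1 X8.027 Y9.845
G1 X3.447 Y10.266
G1 X0.262 Y6.947
G1 X0.871 Y2.389
G1 X4.815 Y0.022
G1 X9.124 Y1.630
G1 X10.553 Y6.002
; layer 5
G0 Z10.838
G0 X10.553 Y6.002
G1 X8.027 Y9.845
G1 X3.447 Y10.266
G1 X0.262 Y6.947
G1 X0.871 Y2.389
G1 X4.815 Y0.022
G1 X9.124 Y1.630
G1 X10.553 Y6.002
; layer 6
G0 Z13.005
G0 X10.553 Y6.002
G1 X8.027 Y9.845
G1 X3.447 Y10.266
G1 X0.262 Y6.947
G1 X0.871 Y2.389
G1 X4.815 Y0.022
G1 X9.124 Y1.630
G1 X10.553 Y6.002
M2 ; end

The solid is a regular 7-sided prism (a cylinder approximated with 7 flat sides), circumscribed radius ≈ 5.3 mm, height ≈ 13 mm. Slicing at Δz = 2.167 mm — 6 equal slices spanning the solid's height, so layer i sits at z = i·h/6 — gives 6 non-empty perimeters. Each is a 7-segment closed polygon; G0 lifts to the layer z and rapids to the start vertex, then G1 traces the edges.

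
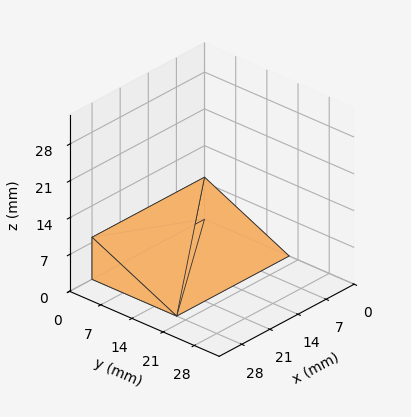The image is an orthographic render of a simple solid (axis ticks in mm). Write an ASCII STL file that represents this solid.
Reading the render: the shape is a wedge (ramp): 28 × 19 mm base, rising to 8 mm along the y=0 edge and sloping linearly to z=0 at y=19 (dimensions read to the nearest mm from the axis ticks). For the STL, each face is triangulated and given an outward normal.

solid part
  facet normal 0.0000 0.0000 -1.0000
    outer loop
      vertex 28.0 19.0 0.0
      vertex 28.0 0.0 0.0
      vertex 0.0 0.0 0.0
    endloop
  endfacet
  facet normal 0.0000 0.0000 -1.0000
    outer loop
      vertex 0.0 19.0 0.0
      vertex 28.0 19.0 0.0
      vertex 0.0 0.0 0.0
    endloop
  endfacet
  facet normal 0.0000 -1.0000 0.0000
    outer loop
      vertex 0.0 0.0 0.0
      vertex 28.0 0.0 0.0
      vertex 28.0 0.0 8.0
    endloop
  endfacet
  facet normal 0.0000 -1.0000 0.0000
    outer loop
      vertex 0.0 0.0 0.0
      vertex 28.0 0.0 8.0
      vertex 0.0 0.0 8.0
    endloop
  endfacet
  facet normal 0.0000 0.3881 0.9216
    outer loop
      vertex 0.0 0.0 8.0
      vertex 28.0 0.0 8.0
      vertex 28.0 19.0 0.0
    endloop
  endfacet
  facet normal 0.0000 0.3881 0.9216
    outer loop
      vertex 0.0 0.0 8.0
      vertex 28.0 19.0 0.0
      vertex 0.0 19.0 0.0
    endloop
  endfacet
  facet normal -1.0000 0.0000 0.0000
    outer loop
      vertex 0.0 0.0 8.0
      vertex 0.0 19.0 0.0
      vertex 0.0 0.0 0.0
    endloop
  endfacet
  facet normal 1.0000 0.0000 0.0000
    outer loop
      vertex 28.0 0.0 0.0
      vertex 28.0 19.0 0.0
      vertex 28.0 0.0 8.0
    endloop
  endfacet
endsolid part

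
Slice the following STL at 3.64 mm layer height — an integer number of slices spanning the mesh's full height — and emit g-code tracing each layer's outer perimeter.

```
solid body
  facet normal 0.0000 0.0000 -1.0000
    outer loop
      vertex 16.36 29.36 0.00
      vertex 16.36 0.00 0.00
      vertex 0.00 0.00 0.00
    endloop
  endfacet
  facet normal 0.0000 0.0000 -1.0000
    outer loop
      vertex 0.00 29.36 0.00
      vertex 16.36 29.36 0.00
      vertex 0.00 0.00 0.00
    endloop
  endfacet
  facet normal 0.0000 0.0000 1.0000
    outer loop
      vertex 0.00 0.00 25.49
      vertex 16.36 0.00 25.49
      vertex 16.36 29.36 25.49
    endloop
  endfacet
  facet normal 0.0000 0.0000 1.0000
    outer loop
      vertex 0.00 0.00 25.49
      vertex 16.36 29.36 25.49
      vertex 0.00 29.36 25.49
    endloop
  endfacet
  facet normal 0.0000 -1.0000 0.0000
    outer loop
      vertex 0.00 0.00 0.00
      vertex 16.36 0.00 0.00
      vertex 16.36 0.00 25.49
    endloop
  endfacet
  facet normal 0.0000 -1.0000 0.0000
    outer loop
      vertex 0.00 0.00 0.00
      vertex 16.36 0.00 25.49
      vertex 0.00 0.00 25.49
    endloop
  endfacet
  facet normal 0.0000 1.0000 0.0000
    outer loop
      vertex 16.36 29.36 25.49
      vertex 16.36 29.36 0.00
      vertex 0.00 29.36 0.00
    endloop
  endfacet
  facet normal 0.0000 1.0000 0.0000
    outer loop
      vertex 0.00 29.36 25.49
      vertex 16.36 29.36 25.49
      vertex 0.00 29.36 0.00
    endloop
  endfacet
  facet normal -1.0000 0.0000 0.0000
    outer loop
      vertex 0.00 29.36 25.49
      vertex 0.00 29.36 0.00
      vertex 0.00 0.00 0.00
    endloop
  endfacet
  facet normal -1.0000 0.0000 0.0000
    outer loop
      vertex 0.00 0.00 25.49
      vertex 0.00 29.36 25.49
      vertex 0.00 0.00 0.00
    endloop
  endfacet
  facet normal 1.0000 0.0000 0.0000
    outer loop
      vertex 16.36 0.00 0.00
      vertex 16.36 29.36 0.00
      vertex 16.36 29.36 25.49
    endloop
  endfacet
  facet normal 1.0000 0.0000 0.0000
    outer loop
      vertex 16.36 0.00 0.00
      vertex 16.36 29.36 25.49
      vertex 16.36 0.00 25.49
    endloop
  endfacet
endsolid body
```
; perimeter-only toolpath
G21 ; units = mm
G90 ; absolute positioning
G28 ; home
; layer 1
G0 Z3.64
G0 X0.00 Y0.00
G1 X16.36 Y0.00
G1 X16.36 Y29.36
G1 X0.00 Y29.36
G1 X0.00 Y0.00
; layer 2
G0 Z7.28
G0 X0.00 Y0.00
G1 X16.36 Y0.00
G1 X16.36 Y29.36
G1 X0.00 Y29.36
G1 X0.00 Y0.00
; layer 3
G0 Z10.92
G0 X0.00 Y0.00
G1 X16.36 Y0.00
G1 X16.36 Y29.36
G1 X0.00 Y29.36
G1 X0.00 Y0.00
; layer 4
G0 Z14.57
G0 X0.00 Y0.00
G1 X16.36 Y0.00
G1 X16.36 Y29.36
G1 X0.00 Y29.36
G1 X0.00 Y0.00
; layer 5
G0 Z18.21
G0 X0.00 Y0.00
G1 X16.36 Y0.00
G1 X16.36 Y29.36
G1 X0.00 Y29.36
G1 X0.00 Y0.00
; layer 6
G0 Z21.85
G0 X0.00 Y0.00
G1 X16.36 Y0.00
G1 X16.36 Y29.36
G1 X0.00 Y29.36
G1 X0.00 Y0.00
; layer 7
G0 Z25.49
G0 X0.00 Y0.00
G1 X16.36 Y0.00
G1 X16.36 Y29.36
G1 X0.00 Y29.36
G1 X0.00 Y0.00
M2 ; end

The solid is a rectangular box, roughly 16.4 × 29.4 mm footprint and 25.5 mm tall. Slicing at Δz = 3.64 mm — 7 equal slices spanning the solid's height, so layer i sits at z = i·h/7 — gives 7 non-empty perimeters. Each is a 4-segment closed polygon; G0 lifts to the layer z and rapids to the start vertex, then G1 traces the edges.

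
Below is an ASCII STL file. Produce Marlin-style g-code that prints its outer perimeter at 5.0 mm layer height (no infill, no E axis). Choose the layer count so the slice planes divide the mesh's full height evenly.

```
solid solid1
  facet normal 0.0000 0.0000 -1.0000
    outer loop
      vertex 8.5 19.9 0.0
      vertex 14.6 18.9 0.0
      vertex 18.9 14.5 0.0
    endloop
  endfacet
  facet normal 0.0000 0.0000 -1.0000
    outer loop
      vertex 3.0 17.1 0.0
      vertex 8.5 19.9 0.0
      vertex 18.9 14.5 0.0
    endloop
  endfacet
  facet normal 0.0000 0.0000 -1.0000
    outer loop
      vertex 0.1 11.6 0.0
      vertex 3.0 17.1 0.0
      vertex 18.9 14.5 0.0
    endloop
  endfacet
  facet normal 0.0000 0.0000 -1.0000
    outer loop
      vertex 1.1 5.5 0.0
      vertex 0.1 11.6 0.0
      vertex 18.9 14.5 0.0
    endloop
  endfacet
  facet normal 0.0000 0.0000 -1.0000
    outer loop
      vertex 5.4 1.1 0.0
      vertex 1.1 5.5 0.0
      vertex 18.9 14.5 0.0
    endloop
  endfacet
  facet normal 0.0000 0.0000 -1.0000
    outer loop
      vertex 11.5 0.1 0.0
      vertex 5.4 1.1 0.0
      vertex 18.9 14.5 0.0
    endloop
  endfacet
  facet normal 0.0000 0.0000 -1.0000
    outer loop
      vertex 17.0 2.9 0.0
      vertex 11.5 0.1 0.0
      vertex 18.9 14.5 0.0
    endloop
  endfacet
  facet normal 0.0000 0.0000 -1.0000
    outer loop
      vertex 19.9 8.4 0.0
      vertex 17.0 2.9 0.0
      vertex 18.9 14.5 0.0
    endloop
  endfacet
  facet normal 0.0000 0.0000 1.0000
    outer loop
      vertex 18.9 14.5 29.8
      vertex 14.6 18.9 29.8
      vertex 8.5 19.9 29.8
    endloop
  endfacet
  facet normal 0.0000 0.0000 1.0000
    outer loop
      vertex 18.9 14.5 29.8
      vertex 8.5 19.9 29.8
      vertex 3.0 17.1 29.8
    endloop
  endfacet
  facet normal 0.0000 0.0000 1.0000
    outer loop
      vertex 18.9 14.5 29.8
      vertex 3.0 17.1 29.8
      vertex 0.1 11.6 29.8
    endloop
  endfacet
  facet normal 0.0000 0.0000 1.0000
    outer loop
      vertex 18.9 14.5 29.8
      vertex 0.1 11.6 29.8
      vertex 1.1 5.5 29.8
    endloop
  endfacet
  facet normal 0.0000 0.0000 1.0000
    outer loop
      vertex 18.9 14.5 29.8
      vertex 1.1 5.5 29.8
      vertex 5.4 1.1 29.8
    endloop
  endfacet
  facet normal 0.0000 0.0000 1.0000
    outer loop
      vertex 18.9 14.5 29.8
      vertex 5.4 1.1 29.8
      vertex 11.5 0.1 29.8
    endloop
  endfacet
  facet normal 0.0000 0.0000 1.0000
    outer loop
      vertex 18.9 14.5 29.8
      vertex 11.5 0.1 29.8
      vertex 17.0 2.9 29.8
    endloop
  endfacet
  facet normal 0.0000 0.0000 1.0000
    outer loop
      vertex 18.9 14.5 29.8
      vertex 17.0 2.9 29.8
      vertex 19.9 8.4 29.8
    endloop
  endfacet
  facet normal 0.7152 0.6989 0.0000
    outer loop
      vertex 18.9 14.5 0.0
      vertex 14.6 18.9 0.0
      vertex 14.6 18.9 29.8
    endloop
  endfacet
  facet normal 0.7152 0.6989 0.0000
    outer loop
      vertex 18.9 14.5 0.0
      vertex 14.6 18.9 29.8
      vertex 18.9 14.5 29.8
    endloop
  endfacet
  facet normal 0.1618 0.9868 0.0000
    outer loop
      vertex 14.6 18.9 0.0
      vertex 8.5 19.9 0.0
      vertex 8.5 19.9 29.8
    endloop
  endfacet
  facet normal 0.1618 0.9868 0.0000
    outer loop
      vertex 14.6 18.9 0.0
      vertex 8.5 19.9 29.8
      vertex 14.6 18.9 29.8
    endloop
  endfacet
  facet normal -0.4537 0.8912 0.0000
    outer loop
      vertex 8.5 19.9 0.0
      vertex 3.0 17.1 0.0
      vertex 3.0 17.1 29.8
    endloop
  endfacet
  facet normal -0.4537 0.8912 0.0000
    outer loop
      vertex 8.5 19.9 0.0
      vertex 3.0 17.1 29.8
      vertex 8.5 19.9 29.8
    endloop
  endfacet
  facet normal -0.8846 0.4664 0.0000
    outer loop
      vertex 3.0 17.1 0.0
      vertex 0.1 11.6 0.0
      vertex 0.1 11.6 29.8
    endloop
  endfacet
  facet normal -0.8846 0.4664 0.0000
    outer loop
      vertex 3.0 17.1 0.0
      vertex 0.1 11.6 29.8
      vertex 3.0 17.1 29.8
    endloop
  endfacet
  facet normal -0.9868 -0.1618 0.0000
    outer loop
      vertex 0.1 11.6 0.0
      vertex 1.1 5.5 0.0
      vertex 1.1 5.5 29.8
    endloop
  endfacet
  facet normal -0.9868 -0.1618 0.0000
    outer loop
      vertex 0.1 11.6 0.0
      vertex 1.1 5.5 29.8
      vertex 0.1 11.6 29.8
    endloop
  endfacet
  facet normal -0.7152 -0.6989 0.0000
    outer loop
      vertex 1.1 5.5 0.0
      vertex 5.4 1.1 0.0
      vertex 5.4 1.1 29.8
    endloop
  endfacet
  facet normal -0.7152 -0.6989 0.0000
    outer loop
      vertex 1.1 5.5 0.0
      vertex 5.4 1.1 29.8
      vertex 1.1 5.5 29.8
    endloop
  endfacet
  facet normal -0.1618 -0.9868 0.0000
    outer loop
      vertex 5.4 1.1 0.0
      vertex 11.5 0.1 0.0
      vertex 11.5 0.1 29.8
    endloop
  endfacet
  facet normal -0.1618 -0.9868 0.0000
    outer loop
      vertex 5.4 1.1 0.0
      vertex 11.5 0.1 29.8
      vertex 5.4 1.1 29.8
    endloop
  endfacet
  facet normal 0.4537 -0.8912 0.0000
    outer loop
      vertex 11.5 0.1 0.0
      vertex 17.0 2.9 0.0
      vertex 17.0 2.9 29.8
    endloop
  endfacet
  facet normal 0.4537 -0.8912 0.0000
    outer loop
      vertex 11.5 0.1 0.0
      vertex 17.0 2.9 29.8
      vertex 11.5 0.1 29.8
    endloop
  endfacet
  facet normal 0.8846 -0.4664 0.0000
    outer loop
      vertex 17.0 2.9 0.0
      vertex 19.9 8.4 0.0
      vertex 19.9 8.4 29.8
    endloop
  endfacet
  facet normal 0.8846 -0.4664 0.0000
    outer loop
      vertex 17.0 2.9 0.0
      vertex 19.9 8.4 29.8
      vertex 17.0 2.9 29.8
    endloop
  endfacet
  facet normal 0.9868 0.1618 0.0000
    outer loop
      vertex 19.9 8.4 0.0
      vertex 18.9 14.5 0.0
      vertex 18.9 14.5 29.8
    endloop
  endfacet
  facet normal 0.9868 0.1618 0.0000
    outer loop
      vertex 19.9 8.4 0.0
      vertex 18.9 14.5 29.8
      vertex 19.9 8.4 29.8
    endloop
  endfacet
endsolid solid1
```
; perimeter-only toolpath
G21 ; units = mm
G90 ; absolute positioning
G28 ; home
; layer 1
G0 Z5.0
G0 X18.9 Y14.5
G1 X14.6 Y18.9
G1 X8.5 Y19.9
G1 X3.0 Y17.1
G1 X0.1 Y11.6
G1 X1.1 Y5.5
G1 X5.4 Y1.1
G1 X11.5 Y0.1
G1 X17.0 Y2.9
G1 X19.9 Y8.4
G1 X18.9 Y14.5
; layer 2
G0 Z9.9
G0 X18.9 Y14.5
G1 X14.6 Y18.9
G1 X8.5 Y19.9
G1 X3.0 Y17.1
G1 X0.1 Y11.6
G1 X1.1 Y5.5
G1 X5.4 Y1.1
G1 X11.5 Y0.1
G1 X17.0 Y2.9
G1 X19.9 Y8.4
G1 X18.9 Y14.5
; layer 3
G0 Z14.9
G0 X18.9 Y14.5
G1 X14.6 Y18.9
G1 X8.5 Y19.9
G1 X3.0 Y17.1
G1 X0.1 Y11.6
G1 X1.1 Y5.5
G1 X5.4 Y1.1
G1 X11.5 Y0.1
G1 X17.0 Y2.9
G1 X19.9 Y8.4
G1 X18.9 Y14.5
; layer 4
G0 Z19.9
G0 X18.9 Y14.5
G1 X14.6 Y18.9
G1 X8.5 Y19.9
G1 X3.0 Y17.1
G1 X0.1 Y11.6
G1 X1.1 Y5.5
G1 X5.4 Y1.1
G1 X11.5 Y0.1
G1 X17.0 Y2.9
G1 X19.9 Y8.4
G1 X18.9 Y14.5
; layer 5
G0 Z24.8
G0 X18.9 Y14.5
G1 X14.6 Y18.9
G1 X8.5 Y19.9
G1 X3.0 Y17.1
G1 X0.1 Y11.6
G1 X1.1 Y5.5
G1 X5.4 Y1.1
G1 X11.5 Y0.1
G1 X17.0 Y2.9
G1 X19.9 Y8.4
G1 X18.9 Y14.5
; layer 6
G0 Z29.8
G0 X18.9 Y14.5
G1 X14.6 Y18.9
G1 X8.5 Y19.9
G1 X3.0 Y17.1
G1 X0.1 Y11.6
G1 X1.1 Y5.5
G1 X5.4 Y1.1
G1 X11.5 Y0.1
G1 X17.0 Y2.9
G1 X19.9 Y8.4
G1 X18.9 Y14.5
M2 ; end

The solid is a regular 10-sided prism (a cylinder approximated with 10 flat sides), circumscribed radius ≈ 10 mm, height ≈ 29.8 mm. Slicing at Δz = 5.0 mm — 6 equal slices spanning the solid's height, so layer i sits at z = i·h/6 — gives 6 non-empty perimeters. Each is a 10-segment closed polygon; G0 lifts to the layer z and rapids to the start vertex, then G1 traces the edges.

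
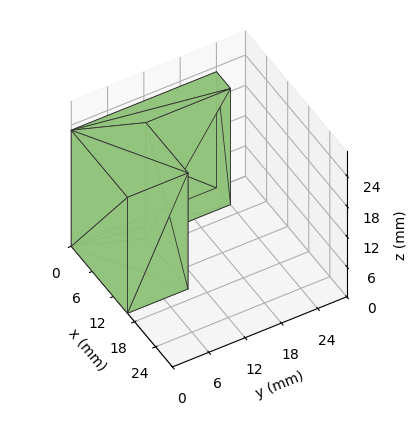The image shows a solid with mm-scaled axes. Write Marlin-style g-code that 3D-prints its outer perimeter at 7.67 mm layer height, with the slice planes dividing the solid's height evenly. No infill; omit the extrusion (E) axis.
Reading the render: the shape is an L-shaped prism: outer 16 × 24 mm, arm thicknesses ≈ 10 mm (horizontal) and 4 mm (vertical), extruded 23 mm in z (dimensions read to the nearest mm from the axis ticks). For the g-code, the solid's height is divided into equal slices at the stated Δz and each level perimeter traced with G1 moves after a G0 lift.

; perimeter-only toolpath
G21 ; units = mm
G90 ; absolute positioning
G28 ; home
; layer 1
G0 Z7.67
G0 X0.00 Y0.00
G1 X16.00 Y0.00
G1 X16.00 Y10.00
G1 X4.00 Y10.00
G1 X4.00 Y24.00
G1 X0.00 Y24.00
G1 X0.00 Y0.00
; layer 2
G0 Z15.33
G0 X0.00 Y0.00
G1 X16.00 Y0.00
G1 X16.00 Y10.00
G1 X4.00 Y10.00
G1 X4.00 Y24.00
G1 X0.00 Y24.00
G1 X0.00 Y0.00
; layer 3
G0 Z23.00
G0 X0.00 Y0.00
G1 X16.00 Y0.00
G1 X16.00 Y10.00
G1 X4.00 Y10.00
G1 X4.00 Y24.00
G1 X0.00 Y24.00
G1 X0.00 Y0.00
M2 ; end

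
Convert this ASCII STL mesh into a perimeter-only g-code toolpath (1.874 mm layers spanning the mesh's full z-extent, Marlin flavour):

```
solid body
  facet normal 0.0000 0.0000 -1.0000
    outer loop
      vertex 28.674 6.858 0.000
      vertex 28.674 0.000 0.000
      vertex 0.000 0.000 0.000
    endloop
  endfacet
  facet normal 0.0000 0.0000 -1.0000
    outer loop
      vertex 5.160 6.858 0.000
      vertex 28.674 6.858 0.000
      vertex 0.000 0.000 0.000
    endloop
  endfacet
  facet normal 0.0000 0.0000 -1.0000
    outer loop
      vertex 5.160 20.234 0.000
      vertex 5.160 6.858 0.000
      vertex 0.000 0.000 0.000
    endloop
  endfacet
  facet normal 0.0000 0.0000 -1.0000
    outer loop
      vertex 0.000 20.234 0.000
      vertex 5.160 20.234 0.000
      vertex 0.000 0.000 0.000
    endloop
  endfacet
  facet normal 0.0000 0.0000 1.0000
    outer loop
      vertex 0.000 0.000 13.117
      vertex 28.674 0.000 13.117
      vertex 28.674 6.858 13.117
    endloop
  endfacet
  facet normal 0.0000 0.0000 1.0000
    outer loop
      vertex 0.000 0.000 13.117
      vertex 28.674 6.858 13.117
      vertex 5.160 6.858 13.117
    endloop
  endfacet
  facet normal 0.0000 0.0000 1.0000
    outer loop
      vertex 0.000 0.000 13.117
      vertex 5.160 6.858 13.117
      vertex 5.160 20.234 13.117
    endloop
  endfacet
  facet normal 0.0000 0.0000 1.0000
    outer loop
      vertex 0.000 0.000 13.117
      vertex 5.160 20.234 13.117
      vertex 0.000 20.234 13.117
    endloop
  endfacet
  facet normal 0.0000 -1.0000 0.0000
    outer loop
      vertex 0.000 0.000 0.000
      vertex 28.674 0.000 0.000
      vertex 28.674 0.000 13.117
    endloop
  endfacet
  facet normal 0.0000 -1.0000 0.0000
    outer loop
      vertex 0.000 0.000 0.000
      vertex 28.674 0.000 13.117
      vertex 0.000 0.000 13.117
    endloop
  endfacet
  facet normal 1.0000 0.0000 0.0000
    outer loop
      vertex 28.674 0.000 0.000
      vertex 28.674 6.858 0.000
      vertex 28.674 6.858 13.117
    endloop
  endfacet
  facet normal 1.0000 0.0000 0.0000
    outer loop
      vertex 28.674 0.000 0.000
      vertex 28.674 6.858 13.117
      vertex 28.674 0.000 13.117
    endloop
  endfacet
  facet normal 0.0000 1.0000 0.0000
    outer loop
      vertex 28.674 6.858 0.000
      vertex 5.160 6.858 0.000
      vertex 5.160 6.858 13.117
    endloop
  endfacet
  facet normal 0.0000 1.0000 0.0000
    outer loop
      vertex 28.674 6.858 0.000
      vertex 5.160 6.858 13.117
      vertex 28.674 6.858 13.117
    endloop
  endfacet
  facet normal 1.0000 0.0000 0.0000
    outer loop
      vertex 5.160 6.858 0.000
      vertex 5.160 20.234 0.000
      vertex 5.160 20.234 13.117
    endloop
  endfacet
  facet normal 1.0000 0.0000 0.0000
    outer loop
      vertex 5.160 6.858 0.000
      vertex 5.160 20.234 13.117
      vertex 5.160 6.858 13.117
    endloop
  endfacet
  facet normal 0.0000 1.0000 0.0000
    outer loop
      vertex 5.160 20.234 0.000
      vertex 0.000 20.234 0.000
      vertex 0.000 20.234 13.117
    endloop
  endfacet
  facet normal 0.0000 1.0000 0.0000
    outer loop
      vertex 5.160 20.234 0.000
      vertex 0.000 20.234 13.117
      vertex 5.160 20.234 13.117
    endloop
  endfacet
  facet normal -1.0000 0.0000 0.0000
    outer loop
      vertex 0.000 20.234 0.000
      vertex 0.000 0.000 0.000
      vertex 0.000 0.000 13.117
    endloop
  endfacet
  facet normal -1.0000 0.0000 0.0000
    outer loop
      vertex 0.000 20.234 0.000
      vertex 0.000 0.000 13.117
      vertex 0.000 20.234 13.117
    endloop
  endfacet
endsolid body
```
; perimeter-only toolpath
G21 ; units = mm
G90 ; absolute positioning
G28 ; home
; layer 1
G0 Z1.874
G0 X0.000 Y0.000
G1 X28.674 Y0.000
G1 X28.674 Y6.858
G1 X5.160 Y6.858
G1 X5.160 Y20.234
G1 X0.000 Y20.234
G1 X0.000 Y0.000
; layer 2
G0 Z3.748
G0 X0.000 Y0.000
G1 X28.674 Y0.000
G1 X28.674 Y6.858
G1 X5.160 Y6.858
G1 X5.160 Y20.234
G1 X0.000 Y20.234
G1 X0.000 Y0.000
; layer 3
G0 Z5.622
G0 X0.000 Y0.000
G1 X28.674 Y0.000
G1 X28.674 Y6.858
G1 X5.160 Y6.858
G1 X5.160 Y20.234
G1 X0.000 Y20.234
G1 X0.000 Y0.000
; layer 4
G0 Z7.495
G0 X0.000 Y0.000
G1 X28.674 Y0.000
G1 X28.674 Y6.858
G1 X5.160 Y6.858
G1 X5.160 Y20.234
G1 X0.000 Y20.234
G1 X0.000 Y0.000
; layer 5
G0 Z9.369
G0 X0.000 Y0.000
G1 X28.674 Y0.000
G1 X28.674 Y6.858
G1 X5.160 Y6.858
G1 X5.160 Y20.234
G1 X0.000 Y20.234
G1 X0.000 Y0.000
; layer 6
G0 Z11.243
G0 X0.000 Y0.000
G1 X28.674 Y0.000
G1 X28.674 Y6.858
G1 X5.160 Y6.858
G1 X5.160 Y20.234
G1 X0.000 Y20.234
G1 X0.000 Y0.000
; layer 7
G0 Z13.117
G0 X0.000 Y0.000
G1 X28.674 Y0.000
G1 X28.674 Y6.858
G1 X5.160 Y6.858
G1 X5.160 Y20.234
G1 X0.000 Y20.234
G1 X0.000 Y0.000
M2 ; end

The solid is an L-shaped prism: outer 28.7 × 20.2 mm, arm thicknesses ≈ 6.86 mm (horizontal) and 5.16 mm (vertical), extruded 13.1 mm in z. Slicing at Δz = 1.874 mm — 7 equal slices spanning the solid's height, so layer i sits at z = i·h/7 — gives 7 non-empty perimeters. Each is a 6-segment closed polygon; G0 lifts to the layer z and rapids to the start vertex, then G1 traces the edges.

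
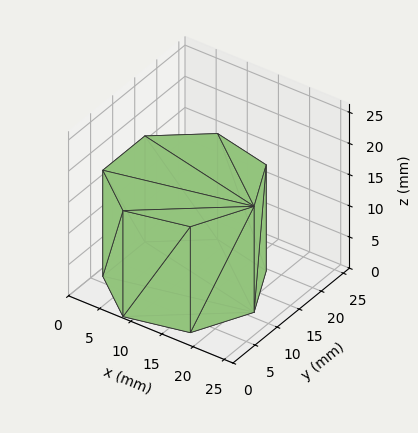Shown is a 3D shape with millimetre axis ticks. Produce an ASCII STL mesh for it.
Reading the render: the shape is a regular 7-sided prism (a cylinder approximated with 7 flat sides), circumscribed radius ≈ 11 mm, height ≈ 17 mm (dimensions read to the nearest mm from the axis ticks). For the STL, each face is triangulated and given an outward normal.

solid part
  facet normal 0.0000 0.0000 -1.0000
    outer loop
      vertex 8.552 21.724 0.000
      vertex 17.858 19.600 0.000
      vertex 22.000 11.000 0.000
    endloop
  endfacet
  facet normal 0.0000 0.0000 -1.0000
    outer loop
      vertex 1.089 15.773 0.000
      vertex 8.552 21.724 0.000
      vertex 22.000 11.000 0.000
    endloop
  endfacet
  facet normal 0.0000 0.0000 -1.0000
    outer loop
      vertex 1.089 6.227 0.000
      vertex 1.089 15.773 0.000
      vertex 22.000 11.000 0.000
    endloop
  endfacet
  facet normal 0.0000 0.0000 -1.0000
    outer loop
      vertex 8.552 0.276 0.000
      vertex 1.089 6.227 0.000
      vertex 22.000 11.000 0.000
    endloop
  endfacet
  facet normal 0.0000 0.0000 -1.0000
    outer loop
      vertex 17.858 2.400 0.000
      vertex 8.552 0.276 0.000
      vertex 22.000 11.000 0.000
    endloop
  endfacet
  facet normal 0.0000 0.0000 1.0000
    outer loop
      vertex 22.000 11.000 17.000
      vertex 17.858 19.600 17.000
      vertex 8.552 21.724 17.000
    endloop
  endfacet
  facet normal 0.0000 0.0000 1.0000
    outer loop
      vertex 22.000 11.000 17.000
      vertex 8.552 21.724 17.000
      vertex 1.089 15.773 17.000
    endloop
  endfacet
  facet normal 0.0000 0.0000 1.0000
    outer loop
      vertex 22.000 11.000 17.000
      vertex 1.089 15.773 17.000
      vertex 1.089 6.227 17.000
    endloop
  endfacet
  facet normal 0.0000 0.0000 1.0000
    outer loop
      vertex 22.000 11.000 17.000
      vertex 1.089 6.227 17.000
      vertex 8.552 0.276 17.000
    endloop
  endfacet
  facet normal 0.0000 0.0000 1.0000
    outer loop
      vertex 22.000 11.000 17.000
      vertex 8.552 0.276 17.000
      vertex 17.858 2.400 17.000
    endloop
  endfacet
  facet normal 0.9010 0.4339 0.0000
    outer loop
      vertex 22.000 11.000 0.000
      vertex 17.858 19.600 0.000
      vertex 17.858 19.600 17.000
    endloop
  endfacet
  facet normal 0.9010 0.4339 0.0000
    outer loop
      vertex 22.000 11.000 0.000
      vertex 17.858 19.600 17.000
      vertex 22.000 11.000 17.000
    endloop
  endfacet
  facet normal 0.2225 0.9749 0.0000
    outer loop
      vertex 17.858 19.600 0.000
      vertex 8.552 21.724 0.000
      vertex 8.552 21.724 17.000
    endloop
  endfacet
  facet normal 0.2225 0.9749 0.0000
    outer loop
      vertex 17.858 19.600 0.000
      vertex 8.552 21.724 17.000
      vertex 17.858 19.600 17.000
    endloop
  endfacet
  facet normal -0.6235 0.7819 0.0000
    outer loop
      vertex 8.552 21.724 0.000
      vertex 1.089 15.773 0.000
      vertex 1.089 15.773 17.000
    endloop
  endfacet
  facet normal -0.6235 0.7819 0.0000
    outer loop
      vertex 8.552 21.724 0.000
      vertex 1.089 15.773 17.000
      vertex 8.552 21.724 17.000
    endloop
  endfacet
  facet normal -1.0000 0.0000 0.0000
    outer loop
      vertex 1.089 15.773 0.000
      vertex 1.089 6.227 0.000
      vertex 1.089 6.227 17.000
    endloop
  endfacet
  facet normal -1.0000 0.0000 0.0000
    outer loop
      vertex 1.089 15.773 0.000
      vertex 1.089 6.227 17.000
      vertex 1.089 15.773 17.000
    endloop
  endfacet
  facet normal -0.6235 -0.7819 0.0000
    outer loop
      vertex 1.089 6.227 0.000
      vertex 8.552 0.276 0.000
      vertex 8.552 0.276 17.000
    endloop
  endfacet
  facet normal -0.6235 -0.7819 0.0000
    outer loop
      vertex 1.089 6.227 0.000
      vertex 8.552 0.276 17.000
      vertex 1.089 6.227 17.000
    endloop
  endfacet
  facet normal 0.2225 -0.9749 0.0000
    outer loop
      vertex 8.552 0.276 0.000
      vertex 17.858 2.400 0.000
      vertex 17.858 2.400 17.000
    endloop
  endfacet
  facet normal 0.2225 -0.9749 0.0000
    outer loop
      vertex 8.552 0.276 0.000
      vertex 17.858 2.400 17.000
      vertex 8.552 0.276 17.000
    endloop
  endfacet
  facet normal 0.9010 -0.4339 0.0000
    outer loop
      vertex 17.858 2.400 0.000
      vertex 22.000 11.000 0.000
      vertex 22.000 11.000 17.000
    endloop
  endfacet
  facet normal 0.9010 -0.4339 0.0000
    outer loop
      vertex 17.858 2.400 0.000
      vertex 22.000 11.000 17.000
      vertex 17.858 2.400 17.000
    endloop
  endfacet
endsolid part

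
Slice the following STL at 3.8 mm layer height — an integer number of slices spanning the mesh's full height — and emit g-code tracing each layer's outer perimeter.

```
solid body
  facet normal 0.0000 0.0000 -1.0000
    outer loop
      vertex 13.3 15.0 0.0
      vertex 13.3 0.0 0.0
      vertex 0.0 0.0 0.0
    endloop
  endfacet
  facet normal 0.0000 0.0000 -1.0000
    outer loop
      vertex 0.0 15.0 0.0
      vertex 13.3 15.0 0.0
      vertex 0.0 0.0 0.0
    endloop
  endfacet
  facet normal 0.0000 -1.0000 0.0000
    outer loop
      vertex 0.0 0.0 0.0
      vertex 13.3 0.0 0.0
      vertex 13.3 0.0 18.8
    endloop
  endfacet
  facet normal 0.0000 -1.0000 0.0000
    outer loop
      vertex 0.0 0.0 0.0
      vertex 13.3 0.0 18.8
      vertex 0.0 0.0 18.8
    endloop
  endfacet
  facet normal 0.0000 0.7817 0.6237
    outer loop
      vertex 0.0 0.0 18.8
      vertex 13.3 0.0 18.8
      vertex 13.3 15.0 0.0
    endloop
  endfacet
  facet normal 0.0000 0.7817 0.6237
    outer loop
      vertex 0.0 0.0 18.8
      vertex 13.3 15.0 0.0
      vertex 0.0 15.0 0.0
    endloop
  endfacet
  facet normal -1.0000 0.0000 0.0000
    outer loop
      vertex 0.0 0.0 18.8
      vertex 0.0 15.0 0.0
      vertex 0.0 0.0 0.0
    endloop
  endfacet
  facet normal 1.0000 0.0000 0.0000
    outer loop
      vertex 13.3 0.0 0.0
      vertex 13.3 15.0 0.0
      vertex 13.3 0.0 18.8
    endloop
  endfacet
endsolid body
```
; perimeter-only toolpath
G21 ; units = mm
G90 ; absolute positioning
G28 ; home
; layer 1
G0 Z3.8
G0 X0.0 Y0.0
G1 X13.3 Y0.0
G1 X13.3 Y12.0
G1 X0.0 Y12.0
G1 X0.0 Y0.0
; layer 2
G0 Z7.5
G0 X0.0 Y0.0
G1 X13.3 Y0.0
G1 X13.3 Y9.0
G1 X0.0 Y9.0
G1 X0.0 Y0.0
; layer 3
G0 Z11.3
G0 X0.0 Y0.0
G1 X13.3 Y0.0
G1 X13.3 Y6.0
G1 X0.0 Y6.0
G1 X0.0 Y0.0
; layer 4
G0 Z15.0
G0 X0.0 Y0.0
G1 X13.3 Y0.0
G1 X13.3 Y3.0
G1 X0.0 Y3.0
G1 X0.0 Y0.0
M2 ; end

The solid is a wedge (ramp): 13.3 × 15 mm base, rising to 18.8 mm along the y=0 edge and sloping linearly to z=0 at y=15. Slicing at Δz = 3.8 mm — 5 equal slices spanning the solid's height, so layer i sits at z = i·h/5 — gives 4 non-empty perimeters. Each is a 4-segment closed polygon; G0 lifts to the layer z and rapids to the start vertex, then G1 traces the edges. The cross-section shrinks linearly with z (the slice at the apex is degenerate and omitted).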